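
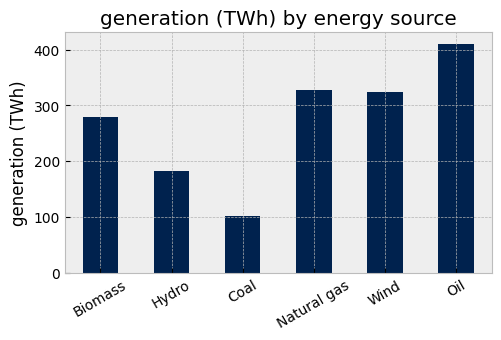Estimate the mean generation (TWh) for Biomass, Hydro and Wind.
(300 + 200 + 300) / 3 ≈ 267.

≈ 267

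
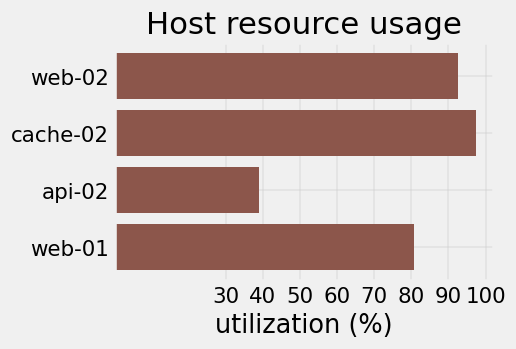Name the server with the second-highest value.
web-02

Top 3: cache-02 ≈ 100, web-02 ≈ 90, web-01 ≈ 80.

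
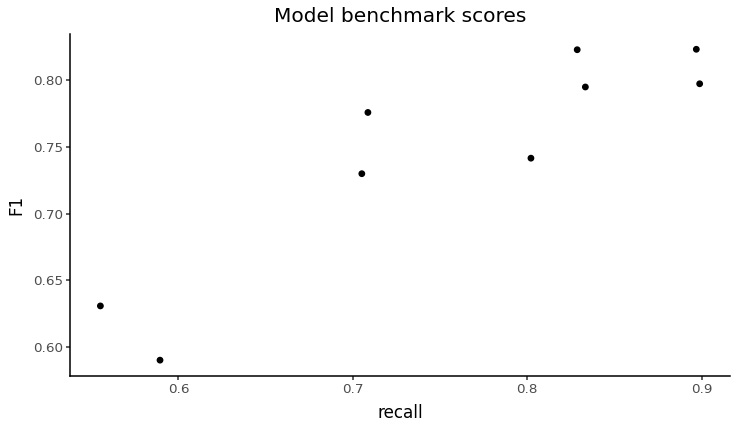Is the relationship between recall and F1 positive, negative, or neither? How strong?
Points are positively correlated; strong (|r| ≈ 0.9).

positive, strong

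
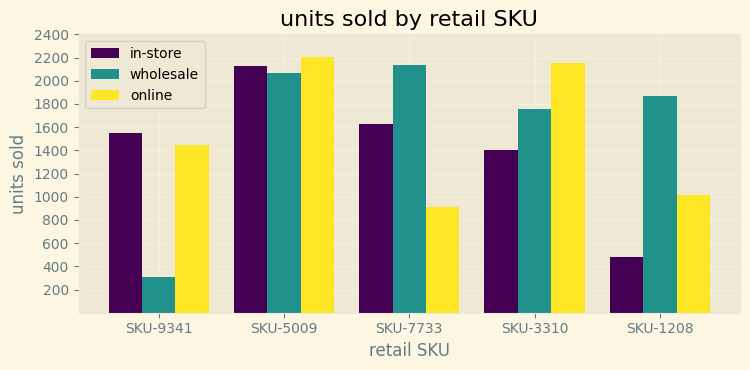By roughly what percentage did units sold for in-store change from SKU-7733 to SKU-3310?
≈ -12.5%

SKU-7733 ≈ 1600, SKU-3310 ≈ 1400; (1400 − 1600) / 1600 ≈ -12.5%.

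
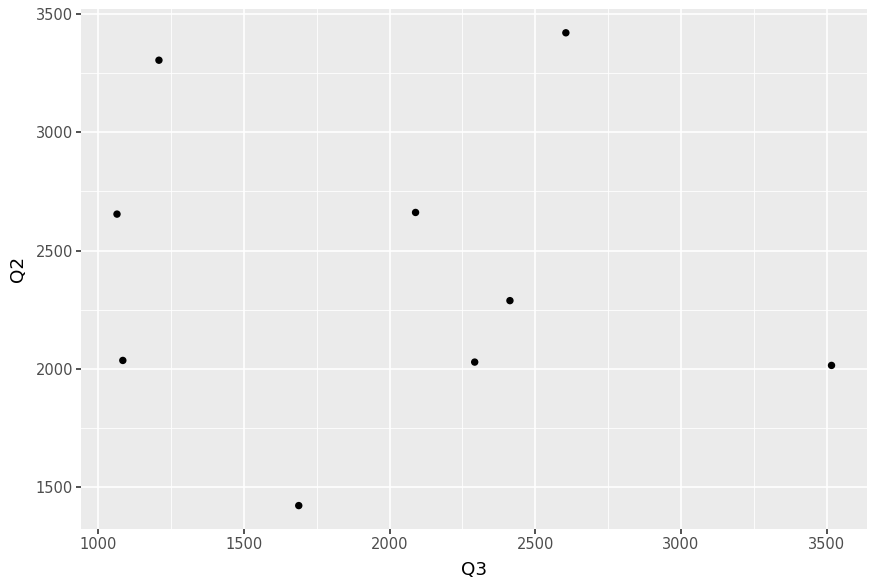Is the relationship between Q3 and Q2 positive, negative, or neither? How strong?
no clear correlation

Points are roughly uncorrelated; weak (|r| ≈ 0.1).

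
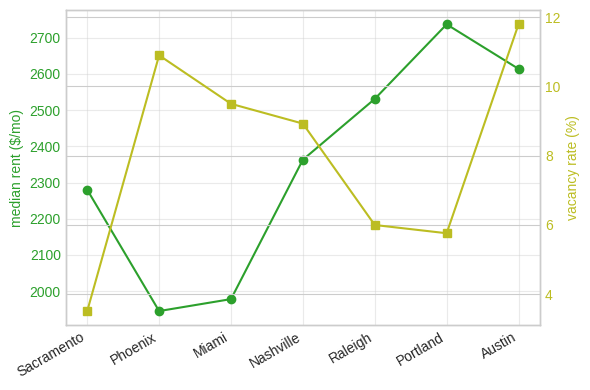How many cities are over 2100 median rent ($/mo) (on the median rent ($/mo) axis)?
5

Above 2100: Sacramento, Nashville, Raleigh, Portland, Austin.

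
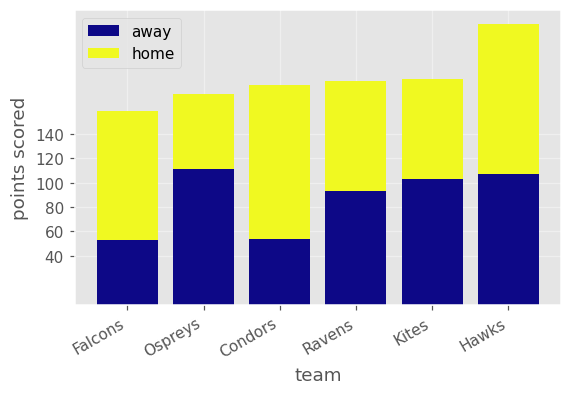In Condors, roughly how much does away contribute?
away top ≈ 60, bottom ≈ 0; segment ≈ 60.

≈ 60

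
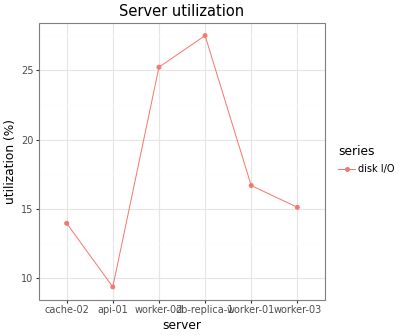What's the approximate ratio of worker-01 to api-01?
worker-01 ≈ 16, api-01 ≈ 10; 16/10 ≈ 1.6.

≈ 1.6×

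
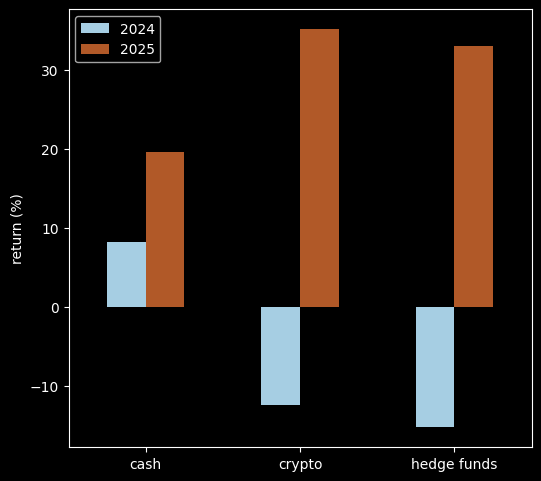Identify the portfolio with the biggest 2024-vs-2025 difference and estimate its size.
hedge funds, ≈ 50 %

hedge funds: 2024 ≈ -15, 2025 ≈ 35 → gap ≈ 50. Next-largest (crypto) is only ≈ 45.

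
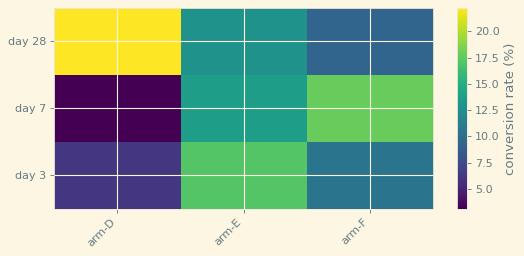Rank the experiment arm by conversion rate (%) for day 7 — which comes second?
arm-E

Top 3 for day 7: arm-F ≈ 18, arm-E ≈ 14, arm-D ≈ 4.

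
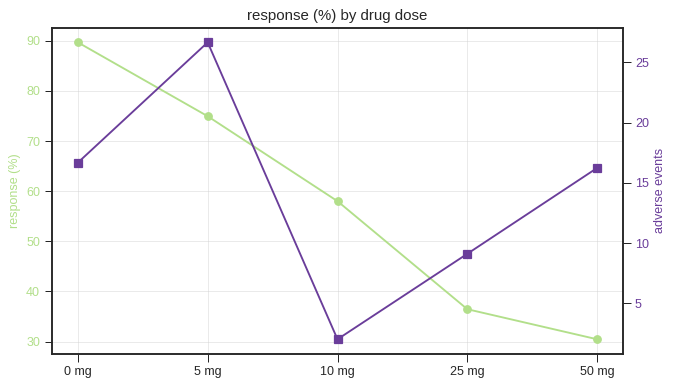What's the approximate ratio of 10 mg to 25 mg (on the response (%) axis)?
10 mg ≈ 60, 25 mg ≈ 35; 60/35 ≈ 1.71.

≈ 1.71×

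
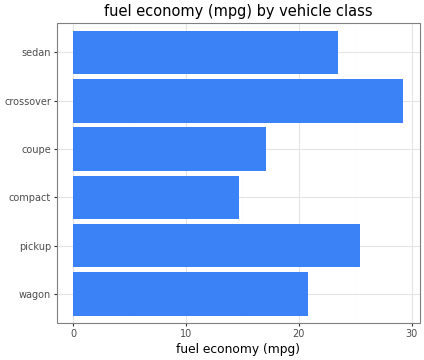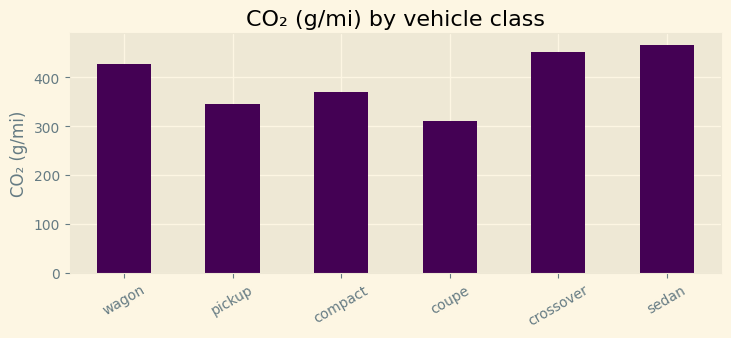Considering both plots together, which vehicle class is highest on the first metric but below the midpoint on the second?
pickup

Chart 2 median CO₂ (g/mi) ≈ 400; below-median vehicle classes: pickup, compact, coupe. Among those, pickup has the highest fuel economy (mpg) (≈ 25).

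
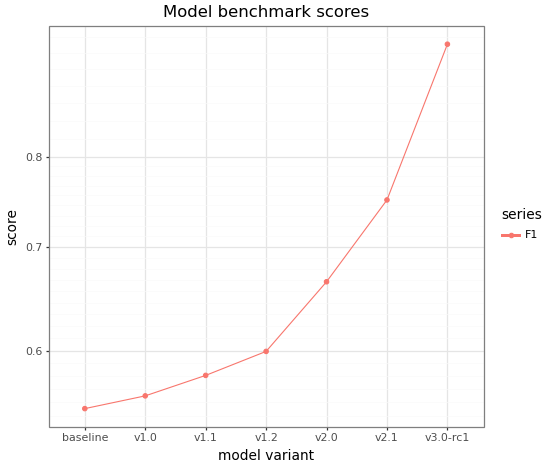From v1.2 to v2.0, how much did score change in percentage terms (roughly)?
v1.2 ≈ 0.60, v2.0 ≈ 0.65; (0.65 − 0.60) / 0.60 ≈ +8.3%.

≈ +8.3%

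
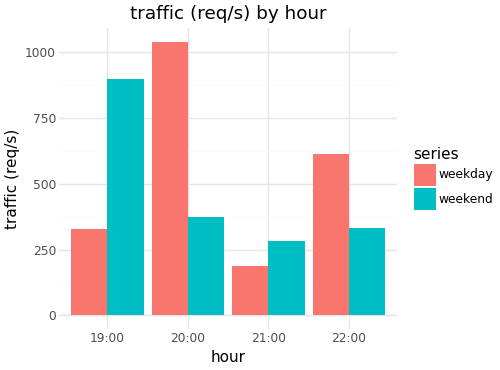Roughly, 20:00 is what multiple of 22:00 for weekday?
≈ 1.67×

20:00 ≈ 1000, 22:00 ≈ 600; 1000/600 ≈ 1.67.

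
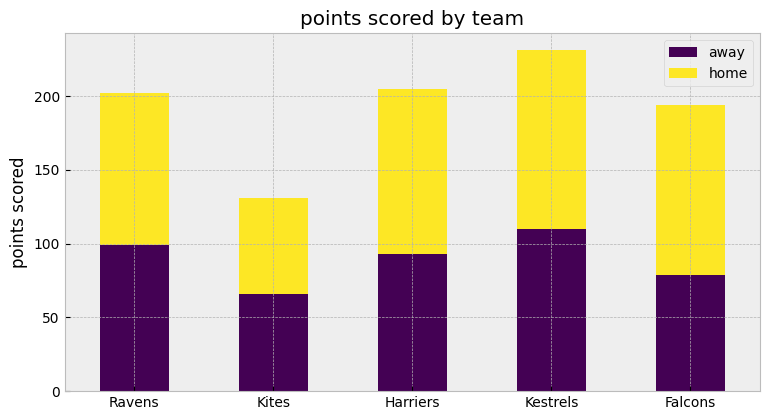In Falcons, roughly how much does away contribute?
away top ≈ 80, bottom ≈ 0; segment ≈ 80.

≈ 80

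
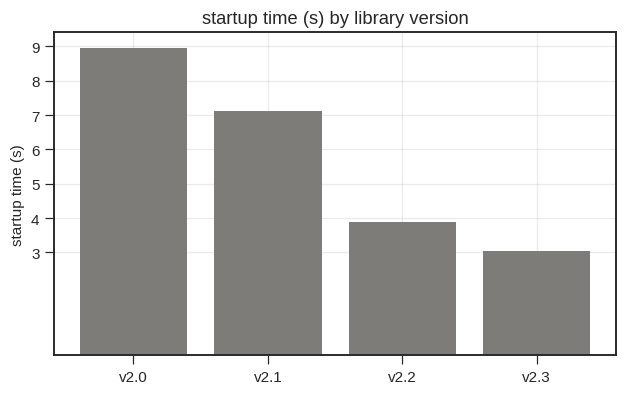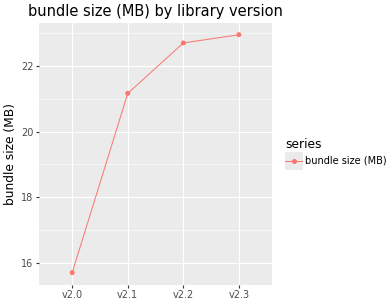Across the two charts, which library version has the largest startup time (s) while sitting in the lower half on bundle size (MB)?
Chart 2 median bundle size (MB) ≈ 20; below-median library versions: v2.0, v2.1. Among those, v2.0 has the highest startup time (s) (≈ 9).

v2.0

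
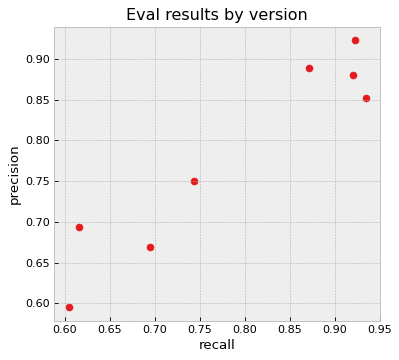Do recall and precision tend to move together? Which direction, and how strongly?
Points are positively correlated; strong (|r| ≈ 0.9).

positive, strong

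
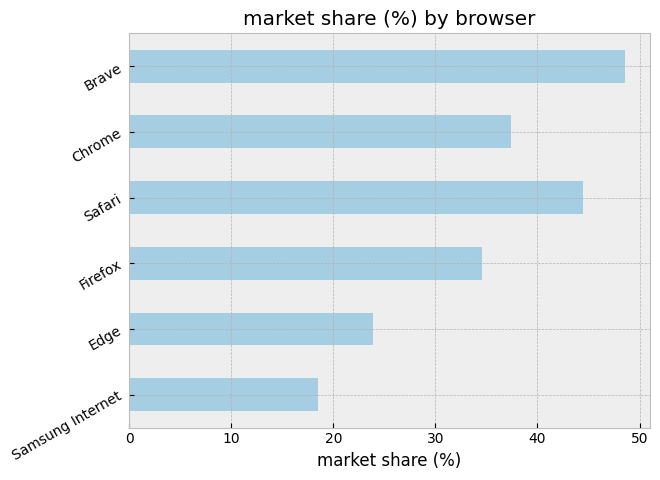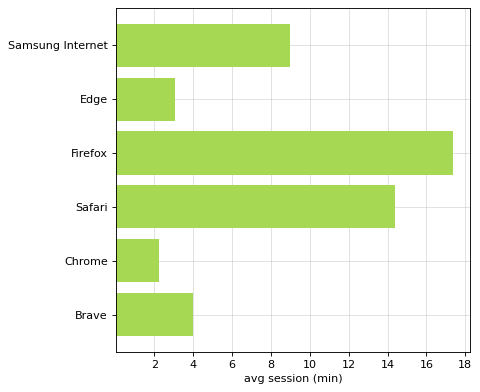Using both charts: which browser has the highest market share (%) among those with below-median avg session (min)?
Chart 2 median avg session (min) ≈ 6; below-median browsers: Edge, Chrome, Brave. Among those, Brave has the highest market share (%) (≈ 50).

Brave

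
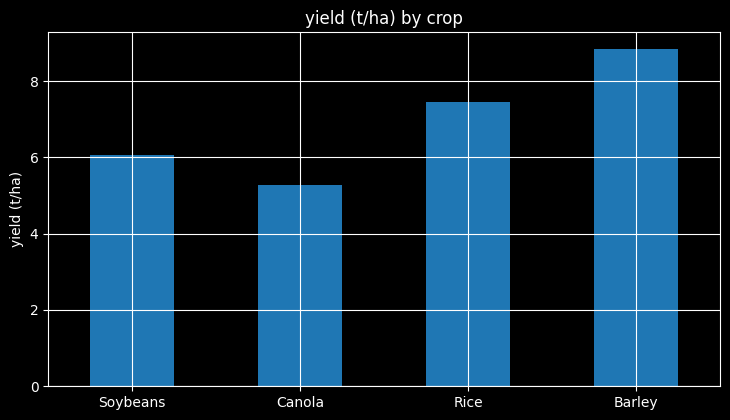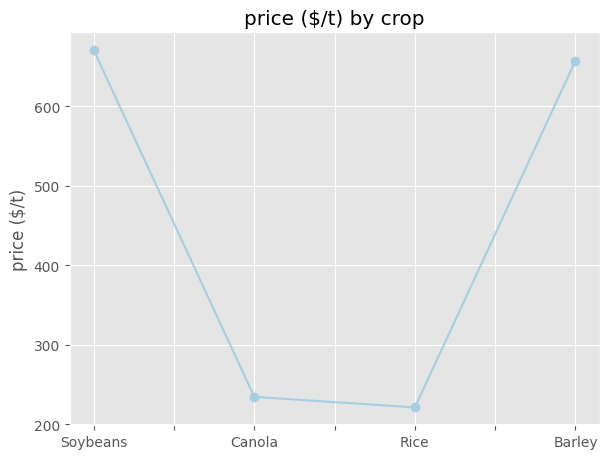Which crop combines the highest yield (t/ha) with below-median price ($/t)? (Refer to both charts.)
Chart 2 median price ($/t) ≈ 400; below-median crops: Canola, Rice. Among those, Rice has the highest yield (t/ha) (≈ 7).

Rice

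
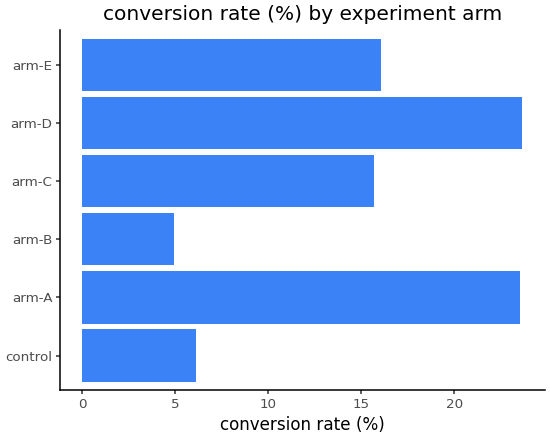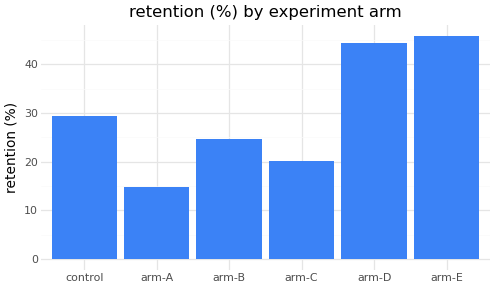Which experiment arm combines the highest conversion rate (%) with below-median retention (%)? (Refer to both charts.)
arm-A

Chart 2 median retention (%) ≈ 25; below-median experiment arms: arm-A, arm-B, arm-C. Among those, arm-A has the highest conversion rate (%) (≈ 25).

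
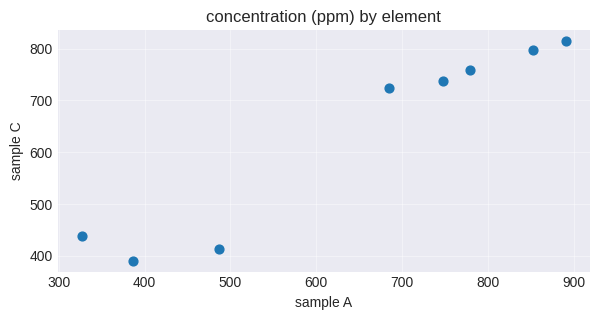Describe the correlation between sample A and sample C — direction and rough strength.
positive, strong

Points are positively correlated; strong (|r| ≈ 1.0).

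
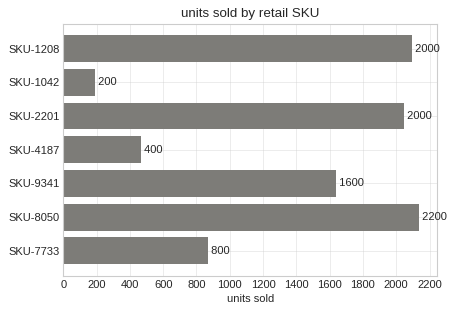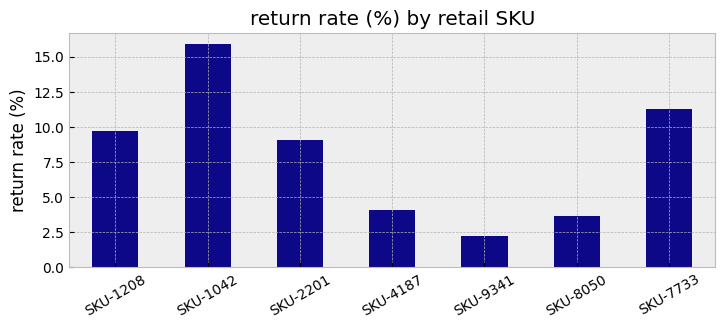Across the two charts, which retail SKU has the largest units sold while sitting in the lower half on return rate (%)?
SKU-8050

Chart 2 median return rate (%) ≈ 10; below-median retail SKUs: SKU-4187, SKU-9341, SKU-8050. Among those, SKU-8050 has the highest units sold (≈ 2200).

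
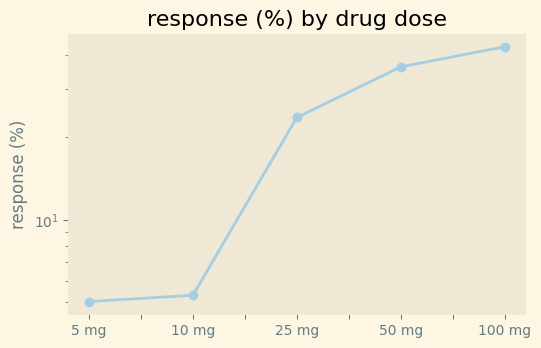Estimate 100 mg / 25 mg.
≈ 1.8×

100 mg ≈ 45, 25 mg ≈ 25; 45/25 ≈ 1.8.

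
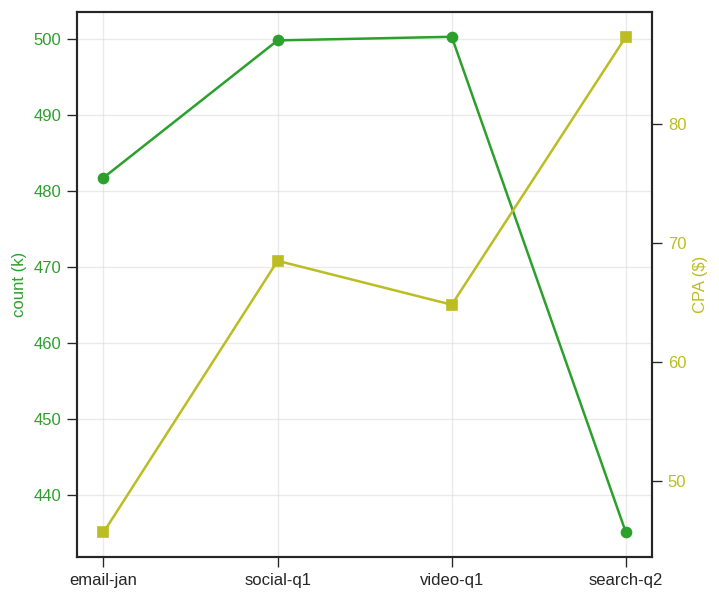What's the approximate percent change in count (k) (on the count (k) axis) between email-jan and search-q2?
≈ -8.3%

email-jan ≈ 480, search-q2 ≈ 440; (440 − 480) / 480 ≈ -8.3%.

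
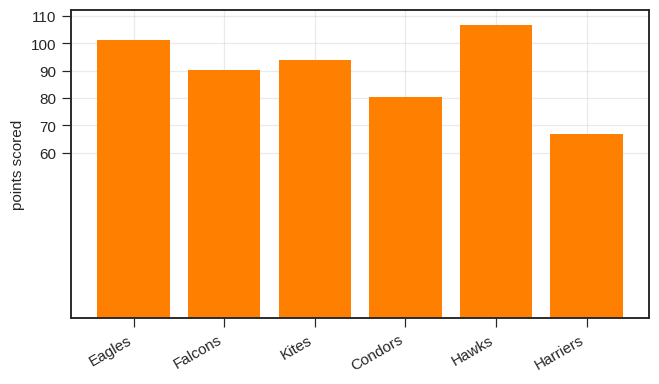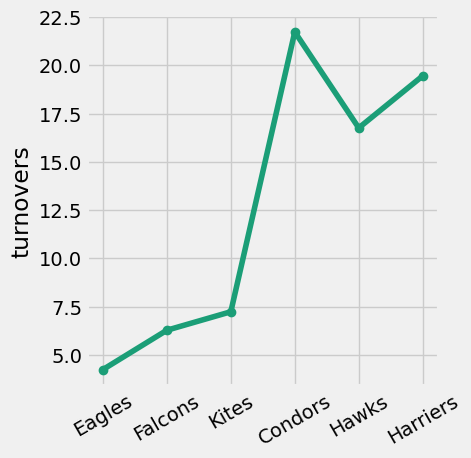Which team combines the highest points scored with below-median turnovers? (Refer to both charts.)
Eagles

Chart 2 median turnovers ≈ 12; below-median teams: Eagles, Falcons, Kites. Among those, Eagles has the highest points scored (≈ 100).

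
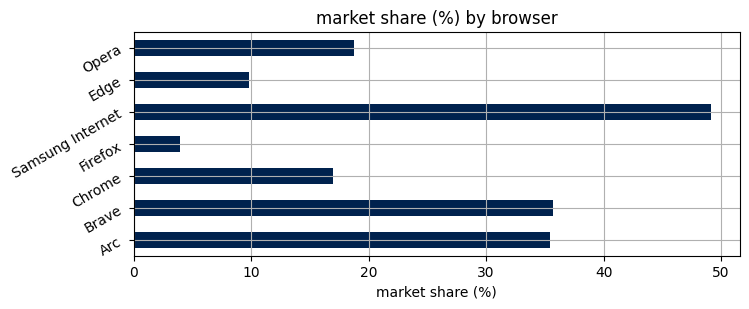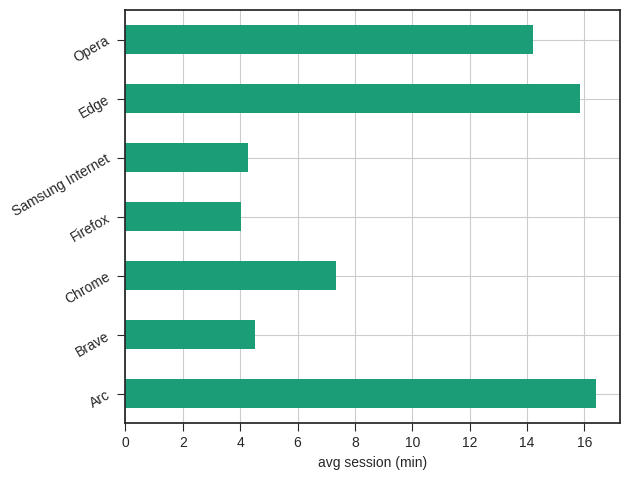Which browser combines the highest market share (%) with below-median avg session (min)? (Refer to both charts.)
Samsung Internet

Chart 2 median avg session (min) ≈ 8; below-median browsers: Brave, Firefox, Samsung Internet. Among those, Samsung Internet has the highest market share (%) (≈ 50).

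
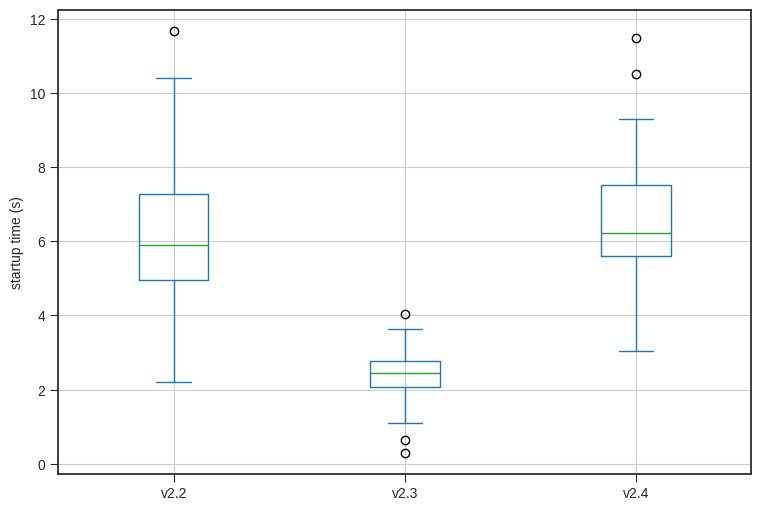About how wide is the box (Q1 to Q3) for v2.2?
≈ 2.5

Q3 ≈ 7.5, Q1 ≈ 5.0; IQR ≈ 2.5.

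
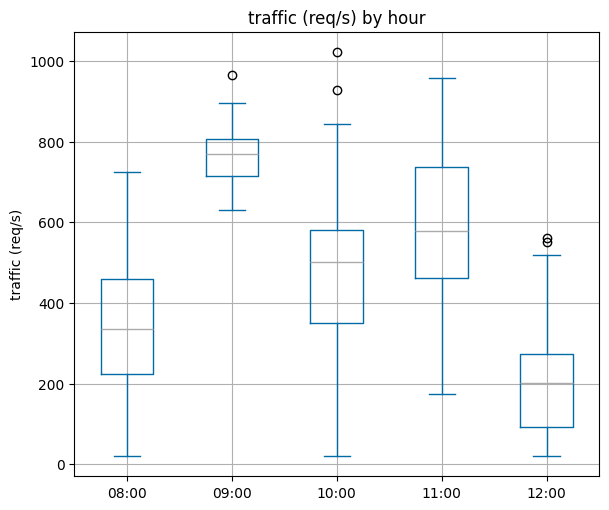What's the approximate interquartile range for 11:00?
Q3 ≈ 750, Q1 ≈ 450; IQR ≈ 300.

≈ 300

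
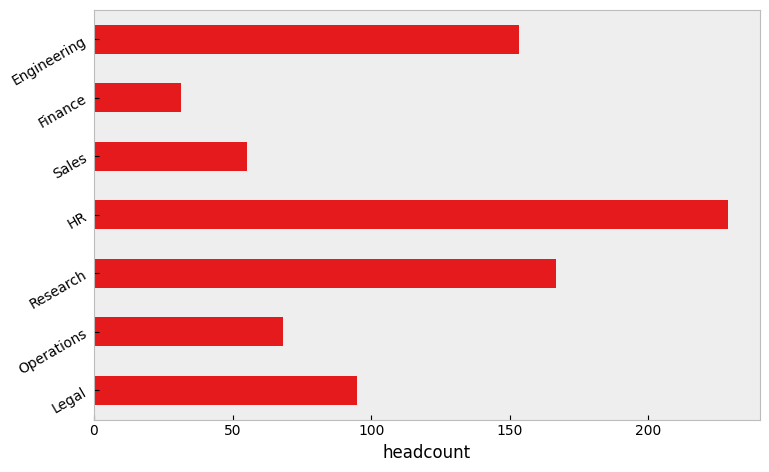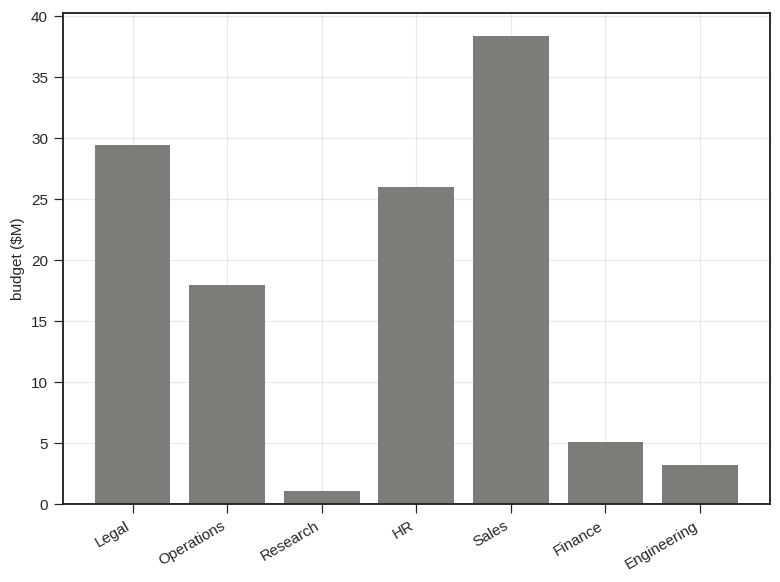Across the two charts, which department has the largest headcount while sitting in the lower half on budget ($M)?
Research

Chart 2 median budget ($M) ≈ 20; below-median departments: Research, Finance, Engineering. Among those, Research has the highest headcount (≈ 175).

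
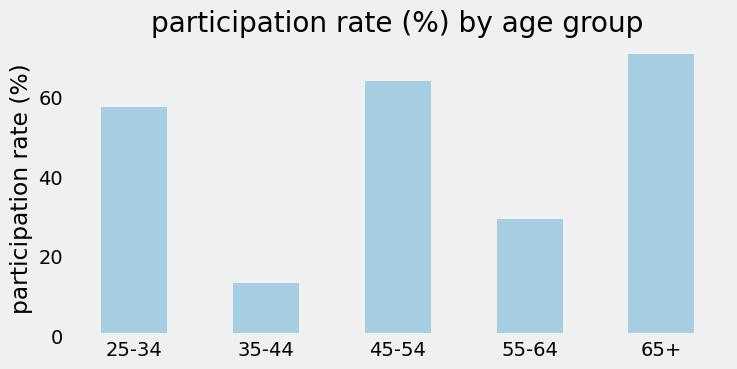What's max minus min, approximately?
≈ 60

Max 65+ ≈ 70, min 35-44 ≈ 10; range ≈ 60.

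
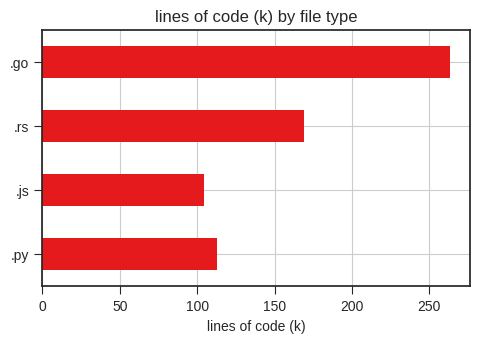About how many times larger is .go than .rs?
.go ≈ 275, .rs ≈ 175; 275/175 ≈ 1.57.

≈ 1.57×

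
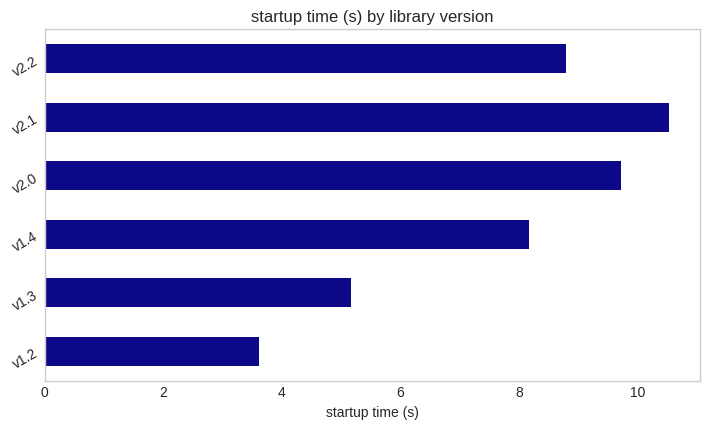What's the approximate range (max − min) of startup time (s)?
≈ 7

Max v2.1 ≈ 11, min v1.2 ≈ 4; range ≈ 7.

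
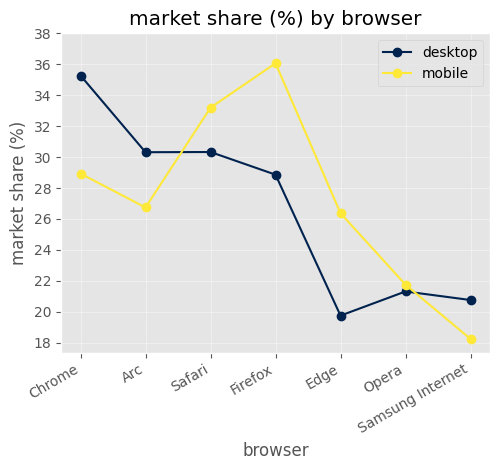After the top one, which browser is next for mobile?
Safari

Top 3 for mobile: Firefox ≈ 36, Safari ≈ 34, Chrome ≈ 28.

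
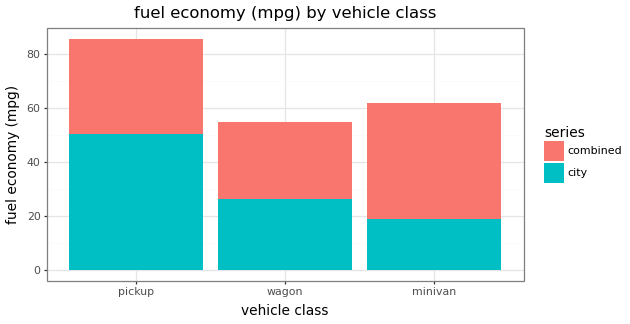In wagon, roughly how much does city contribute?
≈ 30

city top ≈ 30, bottom ≈ 0; segment ≈ 30.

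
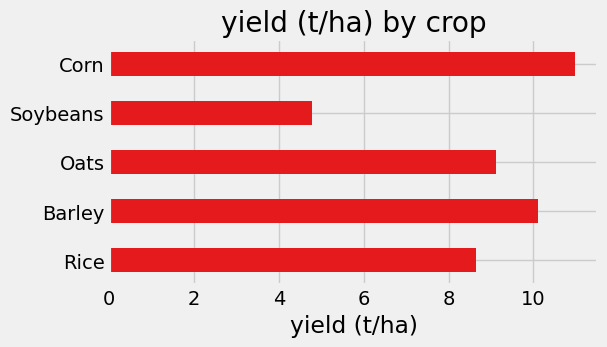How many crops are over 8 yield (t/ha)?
4

Above 8: Rice, Barley, Oats, Corn.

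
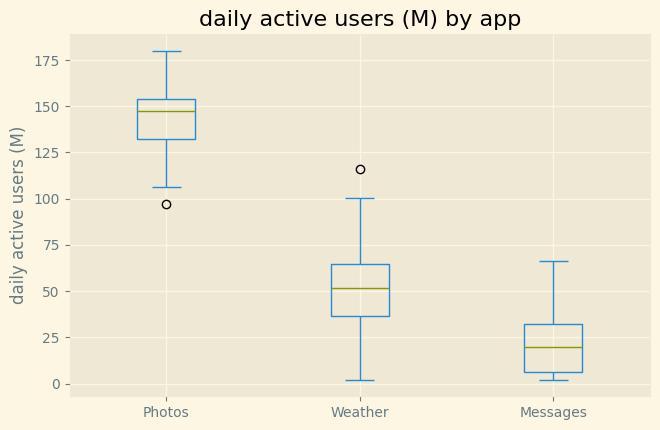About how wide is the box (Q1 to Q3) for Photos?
Q3 ≈ 160, Q1 ≈ 140; IQR ≈ 20.

≈ 20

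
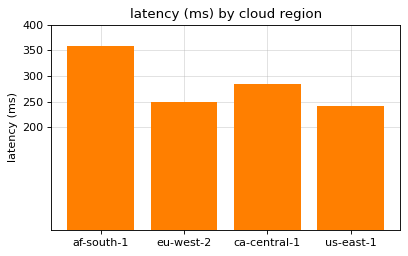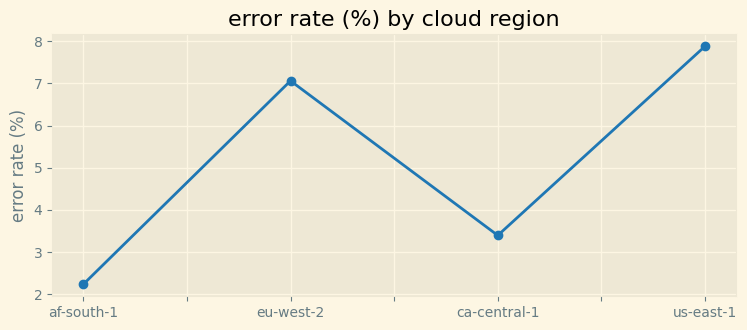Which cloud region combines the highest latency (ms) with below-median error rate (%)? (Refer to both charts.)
Chart 2 median error rate (%) ≈ 5; below-median cloud regions: af-south-1, ca-central-1. Among those, af-south-1 has the highest latency (ms) (≈ 350).

af-south-1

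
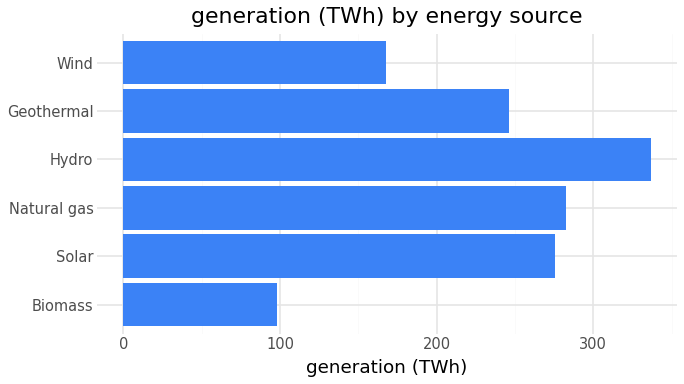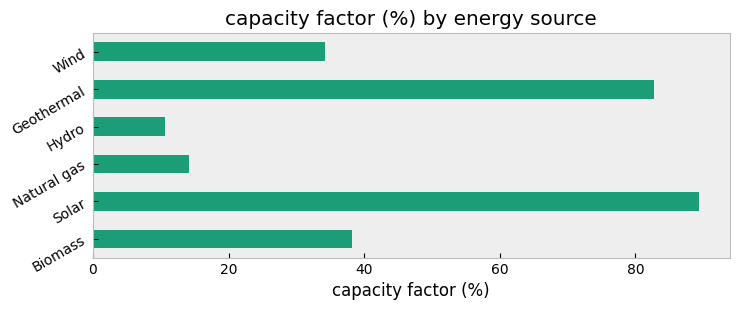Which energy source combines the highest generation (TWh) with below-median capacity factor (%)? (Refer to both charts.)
Hydro

Chart 2 median capacity factor (%) ≈ 40; below-median energy sources: Natural gas, Hydro, Wind. Among those, Hydro has the highest generation (TWh) (≈ 350).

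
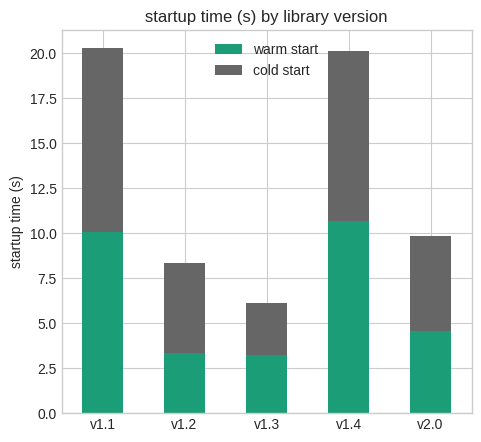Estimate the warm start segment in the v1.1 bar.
≈ 10

warm start top ≈ 10, bottom ≈ 0; segment ≈ 10.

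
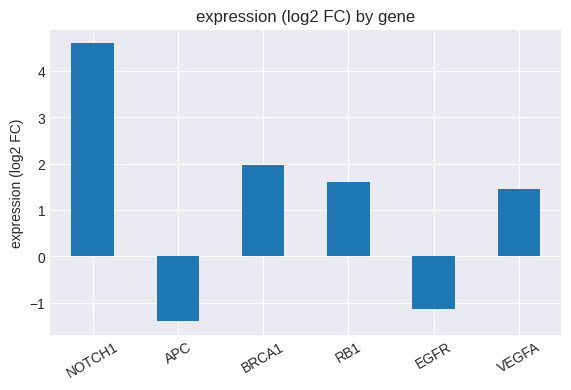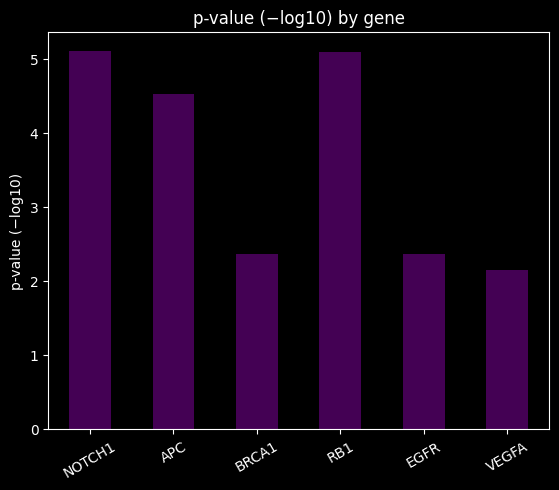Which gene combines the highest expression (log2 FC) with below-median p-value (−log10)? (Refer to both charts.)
BRCA1

Chart 2 median p-value (−log10) ≈ 3.5; below-median genes: BRCA1, EGFR, VEGFA. Among those, BRCA1 has the highest expression (log2 FC) (≈ 2).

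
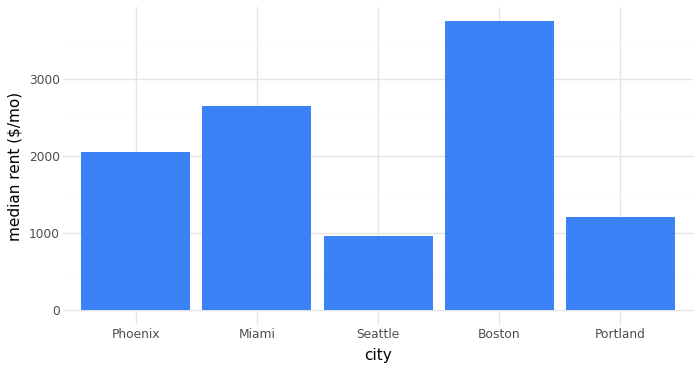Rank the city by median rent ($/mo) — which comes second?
Top 3: Boston ≈ 3500, Miami ≈ 2500, Phoenix ≈ 2000.

Miami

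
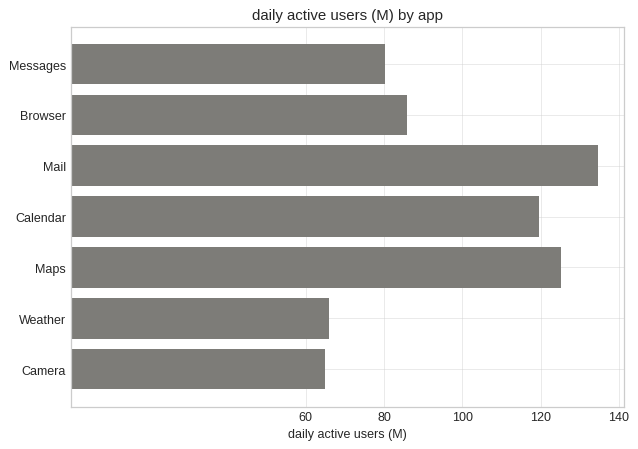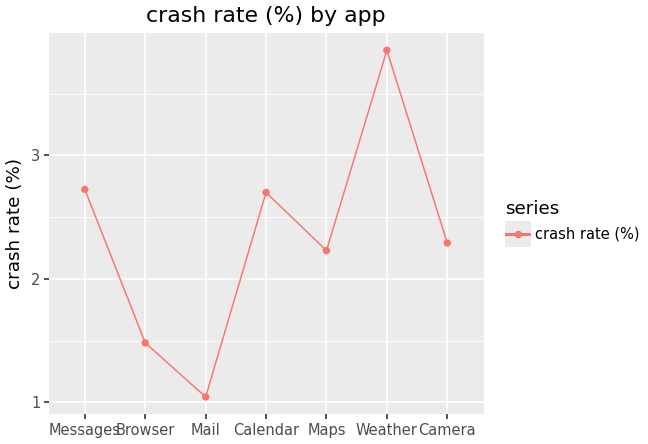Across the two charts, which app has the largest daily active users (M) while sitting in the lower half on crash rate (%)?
Mail

Chart 2 median crash rate (%) ≈ 2.5; below-median apps: Browser, Mail, Maps. Among those, Mail has the highest daily active users (M) (≈ 140).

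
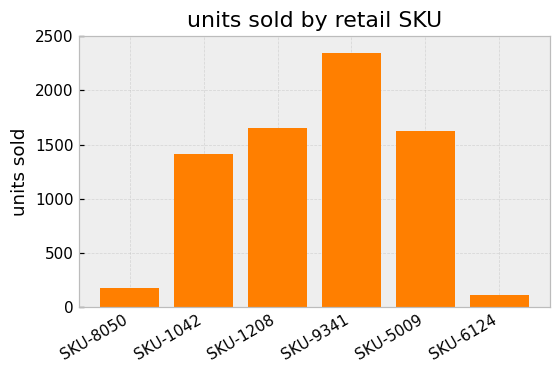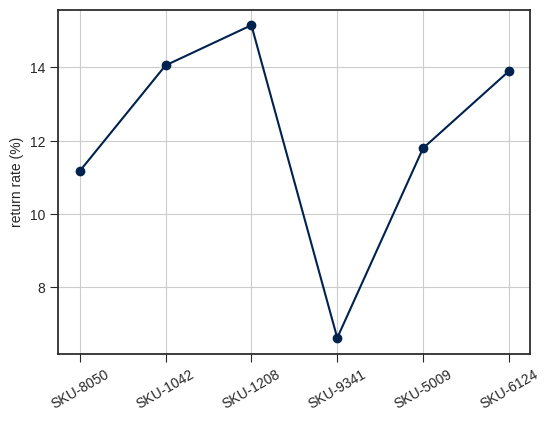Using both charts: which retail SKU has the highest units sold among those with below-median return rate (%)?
Chart 2 median return rate (%) ≈ 12; below-median retail SKUs: SKU-8050, SKU-9341, SKU-5009. Among those, SKU-9341 has the highest units sold (≈ 2500).

SKU-9341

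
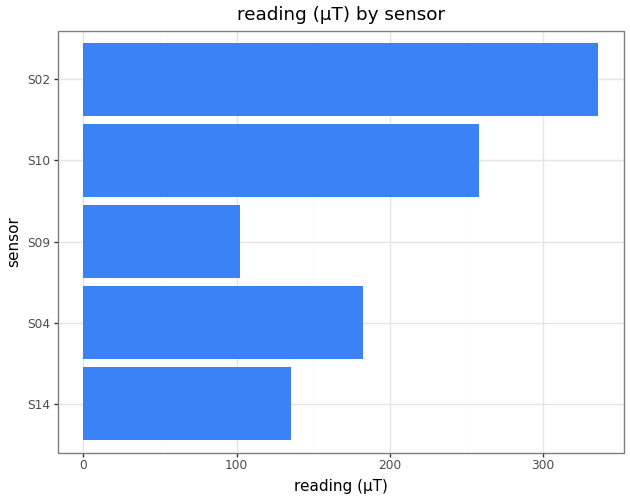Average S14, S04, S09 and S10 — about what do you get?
(150 + 200 + 100 + 250) / 4 ≈ 175.

≈ 175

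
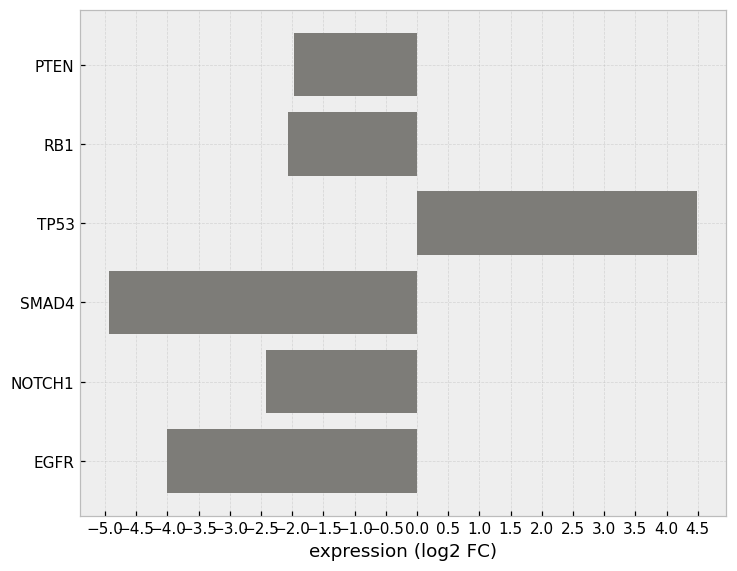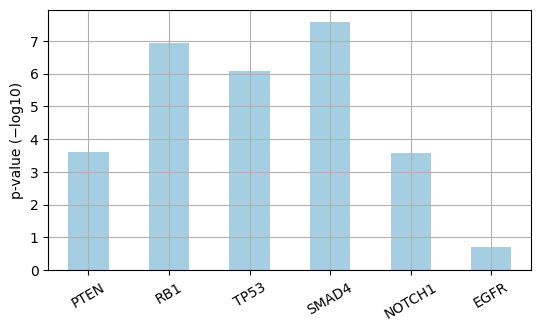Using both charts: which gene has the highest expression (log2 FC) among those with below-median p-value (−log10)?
PTEN

Chart 2 median p-value (−log10) ≈ 5; below-median genes: PTEN, NOTCH1, EGFR. Among those, PTEN has the highest expression (log2 FC) (≈ -2).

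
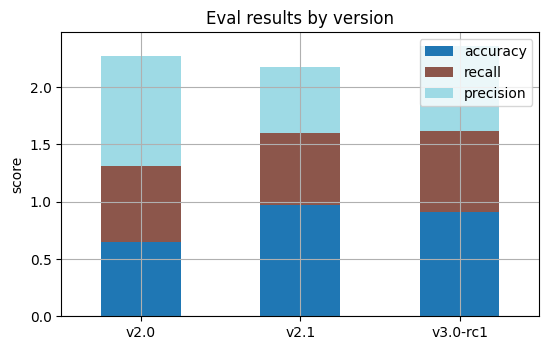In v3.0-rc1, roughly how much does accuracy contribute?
accuracy top ≈ 1.0, bottom ≈ 0.0; segment ≈ 1.0.

≈ 1.0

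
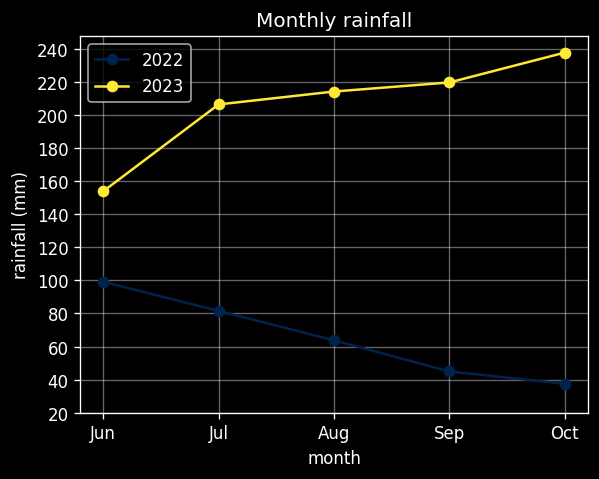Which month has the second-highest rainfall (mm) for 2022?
Top 3 for 2022: Jun ≈ 100, Jul ≈ 80, Aug ≈ 60.

Jul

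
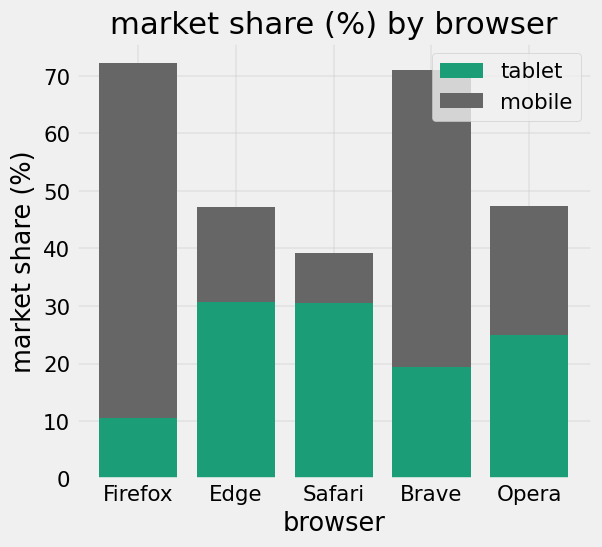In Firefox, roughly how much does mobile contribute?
mobile top ≈ 70, bottom ≈ 10; segment ≈ 60.

≈ 60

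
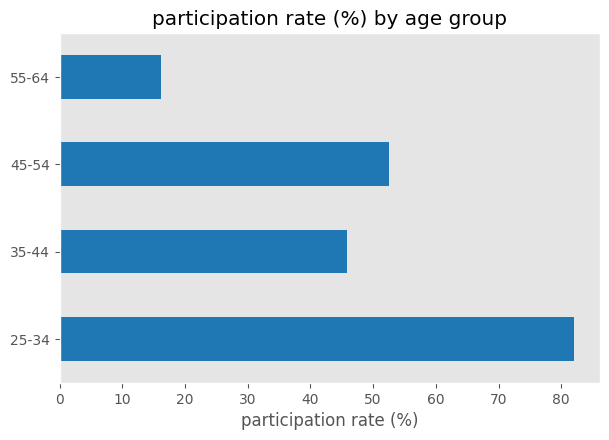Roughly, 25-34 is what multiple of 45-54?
≈ 1.6×

25-34 ≈ 80, 45-54 ≈ 50; 80/50 ≈ 1.6.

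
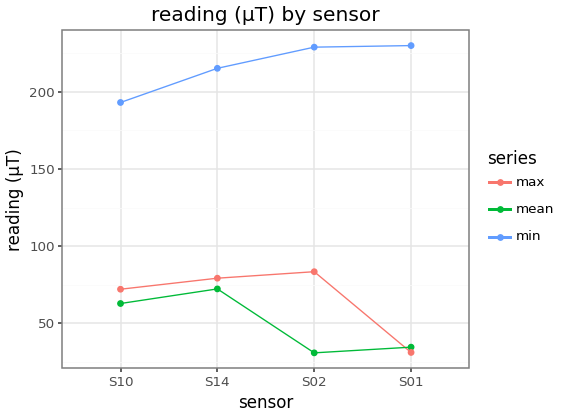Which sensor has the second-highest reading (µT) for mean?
S10

Top 3 for mean: S14 ≈ 80, S10 ≈ 60, S01 ≈ 40.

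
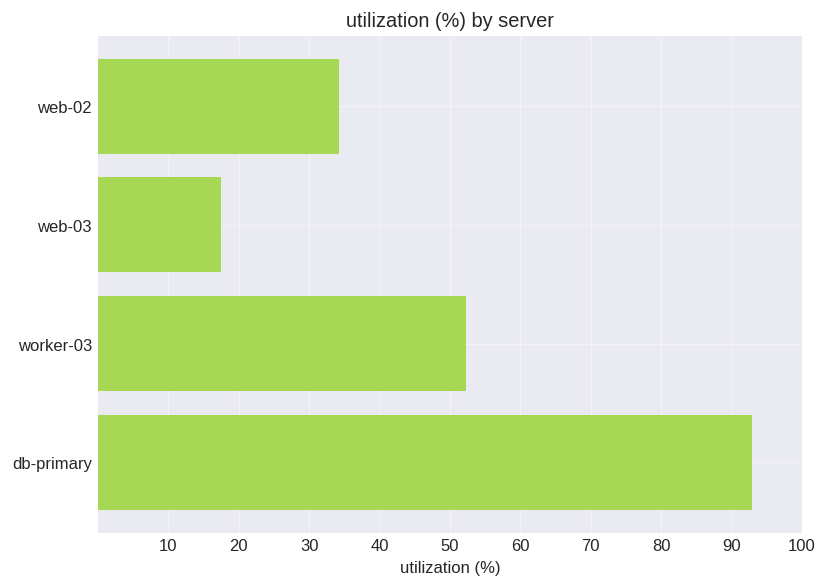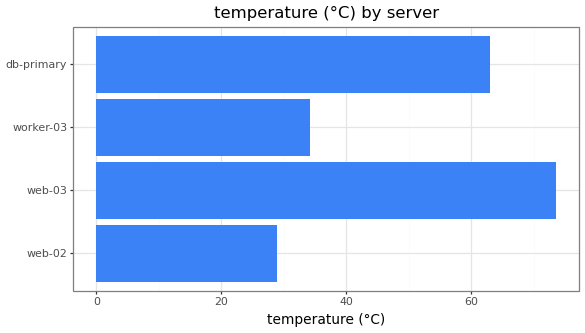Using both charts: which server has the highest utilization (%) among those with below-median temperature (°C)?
Chart 2 median temperature (°C) ≈ 50; below-median servers: web-02, worker-03. Among those, worker-03 has the highest utilization (%) (≈ 50).

worker-03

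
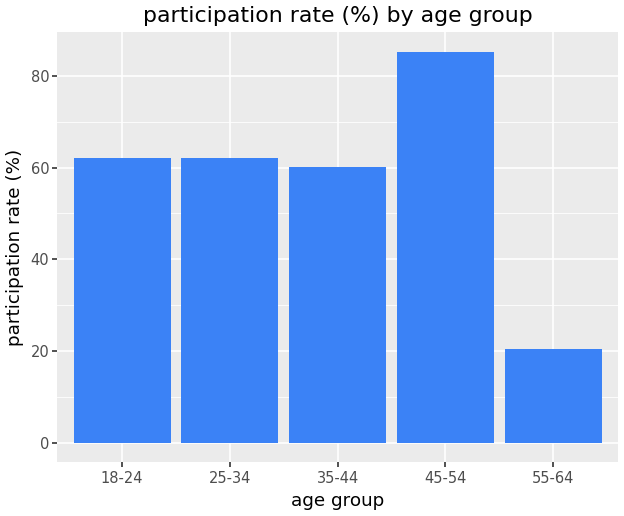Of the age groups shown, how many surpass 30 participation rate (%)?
4

Above 30: 18-24, 25-34, 35-44, 45-54.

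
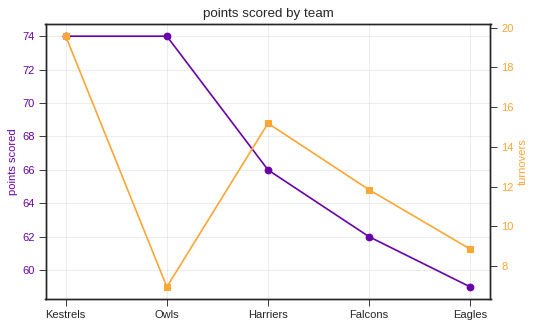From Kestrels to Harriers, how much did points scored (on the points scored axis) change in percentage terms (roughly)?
Kestrels ≈ 74, Harriers ≈ 66; (66 − 74) / 74 ≈ -10.8%.

≈ -10.8%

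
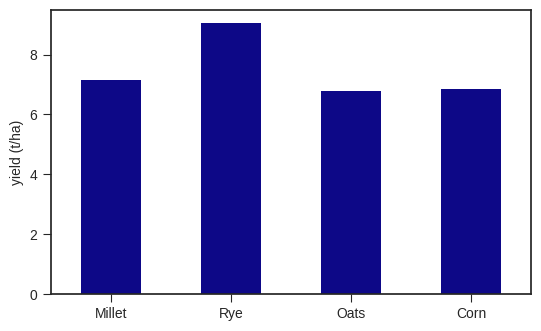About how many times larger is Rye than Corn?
≈ 1.29×

Rye ≈ 9, Corn ≈ 7; 9/7 ≈ 1.29.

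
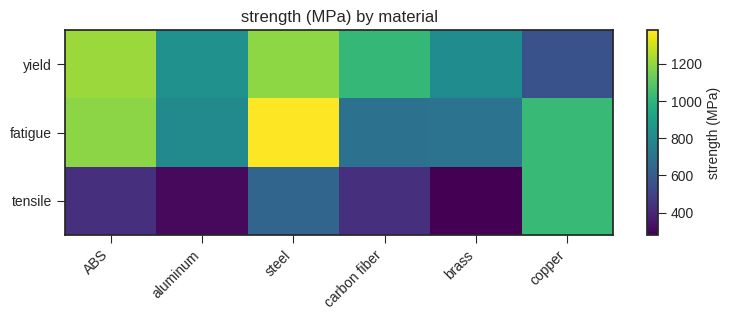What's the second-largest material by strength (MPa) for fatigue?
Top 3 for fatigue: steel ≈ 1400, ABS ≈ 1200, copper ≈ 1000.

ABS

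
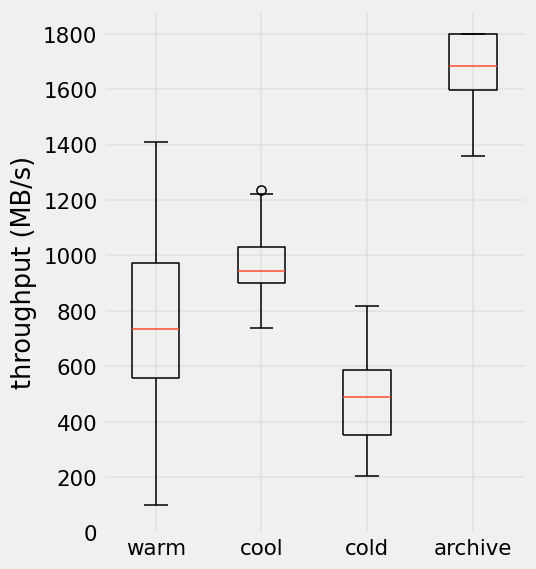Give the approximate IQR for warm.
Q3 ≈ 1000, Q1 ≈ 600; IQR ≈ 400.

≈ 400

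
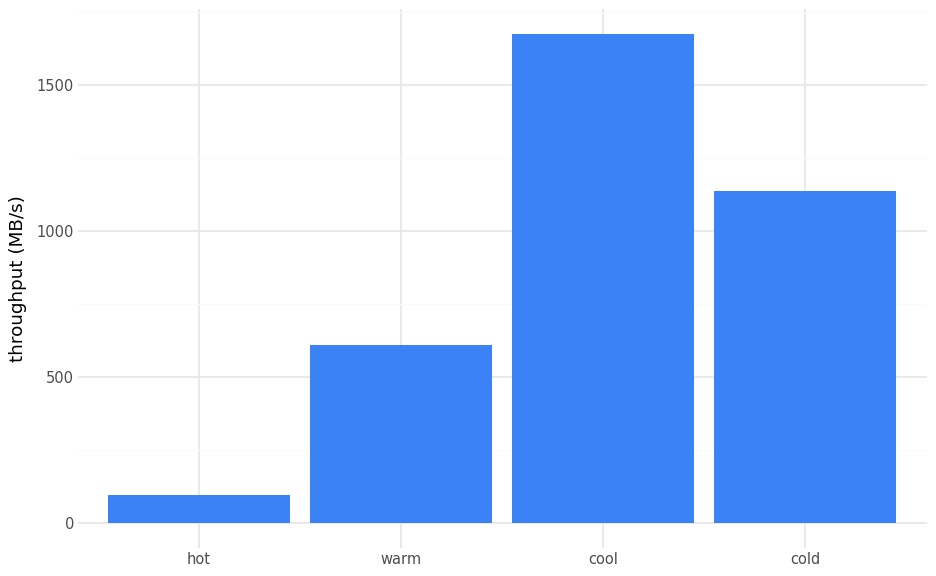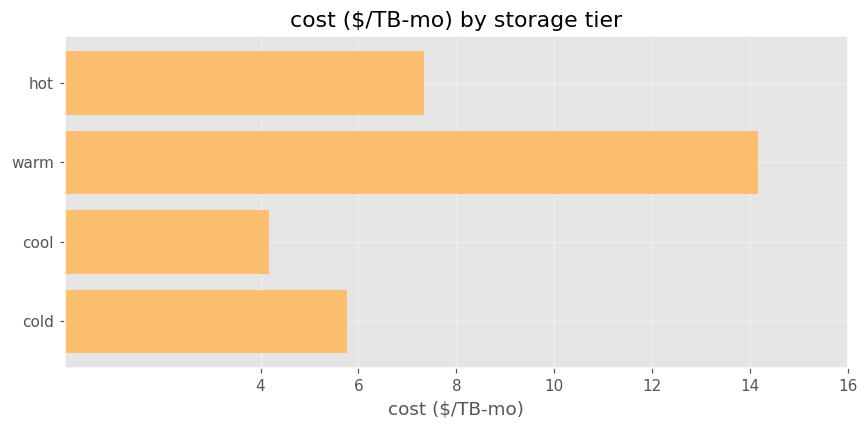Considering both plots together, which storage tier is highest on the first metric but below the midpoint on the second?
cool

Chart 2 median cost ($/TB-mo) ≈ 6; below-median storage tiers: cool, cold. Among those, cool has the highest throughput (MB/s) (≈ 1600).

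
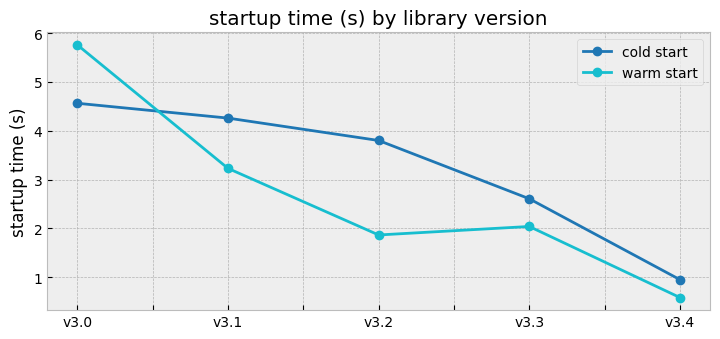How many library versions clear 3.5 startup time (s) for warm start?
Above 3.5: v3.0.

1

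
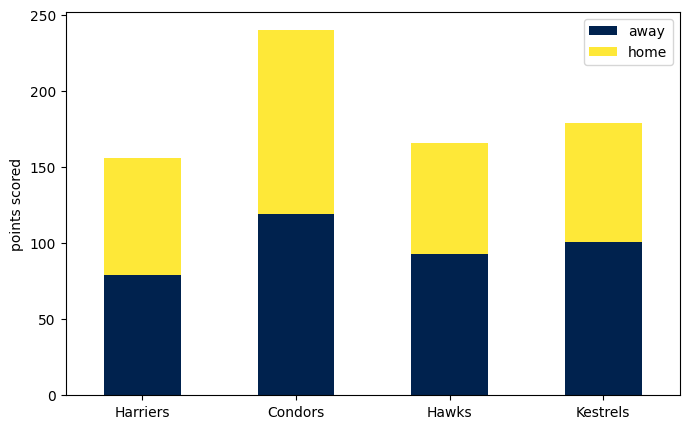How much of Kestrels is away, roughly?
away top ≈ 100, bottom ≈ 0; segment ≈ 100.

≈ 100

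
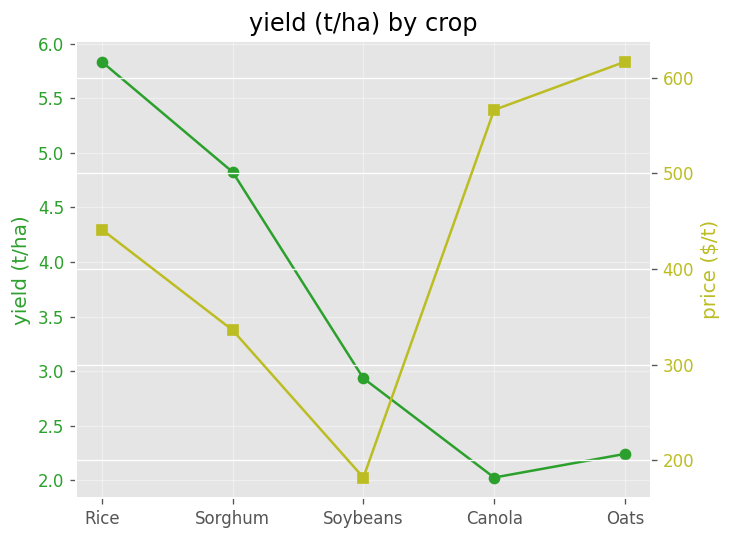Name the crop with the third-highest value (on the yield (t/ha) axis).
Soybeans

Top 4 (on the yield (t/ha) axis): Rice ≈ 6.0, Sorghum ≈ 5.0, Soybeans ≈ 3.0, Oats ≈ 2.0.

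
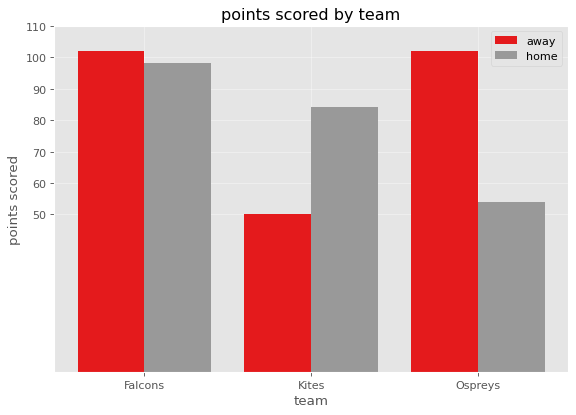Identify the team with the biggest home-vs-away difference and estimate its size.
Ospreys, ≈ 50

Ospreys: home ≈ 50, away ≈ 100 → gap ≈ 50. Next-largest (Kites) is only ≈ 30.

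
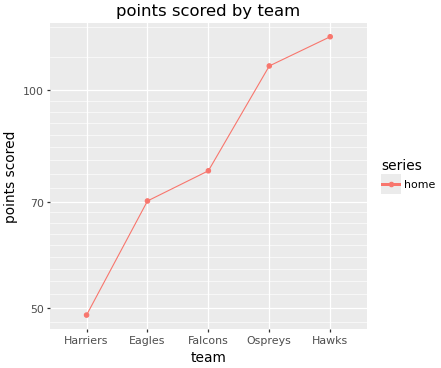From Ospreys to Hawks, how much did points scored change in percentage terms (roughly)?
≈ +9.1%

Ospreys ≈ 110, Hawks ≈ 120; (120 − 110) / 110 ≈ +9.1%.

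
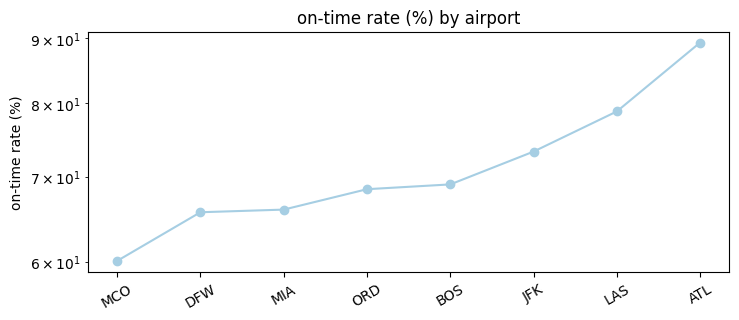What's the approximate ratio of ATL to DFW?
ATL ≈ 90, DFW ≈ 65; 90/65 ≈ 1.38.

≈ 1.38×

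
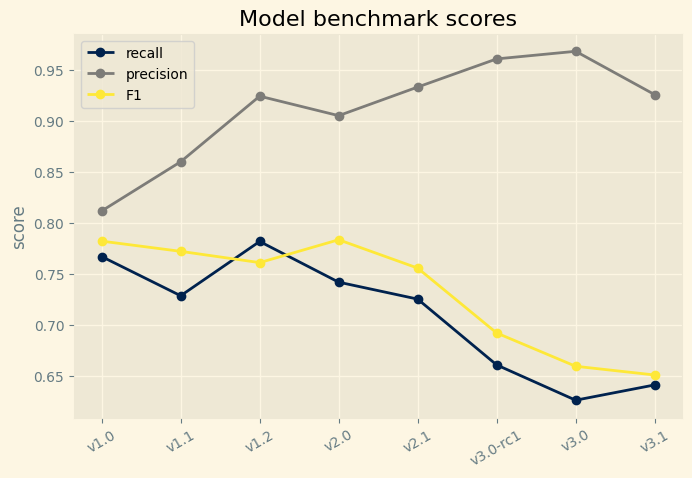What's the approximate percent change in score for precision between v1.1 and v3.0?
≈ +11.8%

v1.1 ≈ 0.85, v3.0 ≈ 0.95; (0.95 − 0.85) / 0.85 ≈ +11.8%.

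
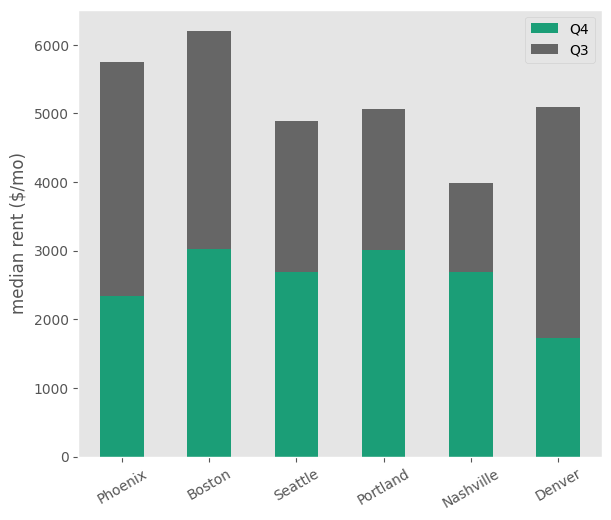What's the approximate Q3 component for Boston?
≈ 3000

Q3 top ≈ 6000, bottom ≈ 3000; segment ≈ 3000.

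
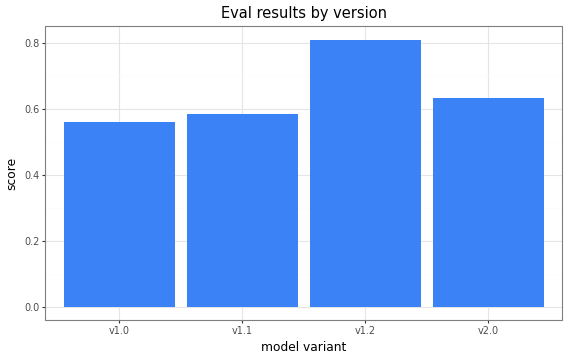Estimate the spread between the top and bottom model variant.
≈ 0.2

Max v1.2 ≈ 0.8, min v1.0 ≈ 0.6; range ≈ 0.2.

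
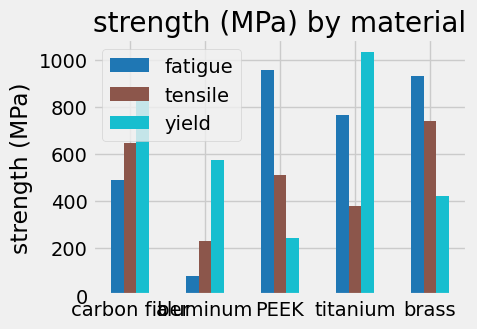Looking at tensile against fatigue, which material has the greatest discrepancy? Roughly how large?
PEEK: tensile ≈ 500, fatigue ≈ 1000 → gap ≈ 500. Next-largest (titanium) is only ≈ 400.

PEEK, ≈ 500 MPa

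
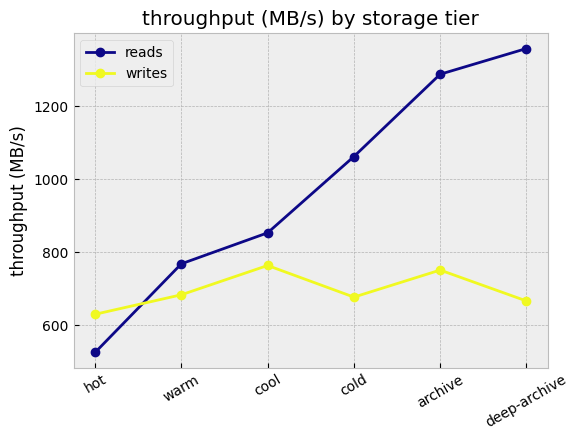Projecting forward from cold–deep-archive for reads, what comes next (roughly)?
≈ 1550

Last three: 1100, 1300, 1400 → slope ≈ 150/step → next ≈ 1550.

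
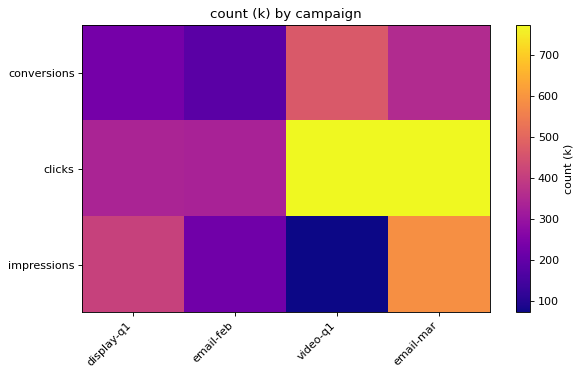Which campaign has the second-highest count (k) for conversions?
email-mar

Top 3 for conversions: video-q1 ≈ 500, email-mar ≈ 400, display-q1 ≈ 200.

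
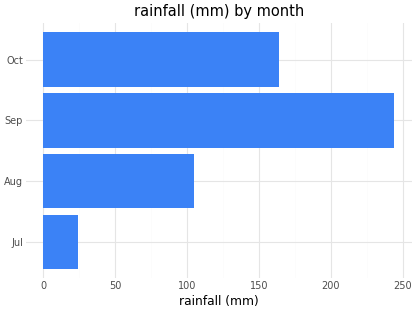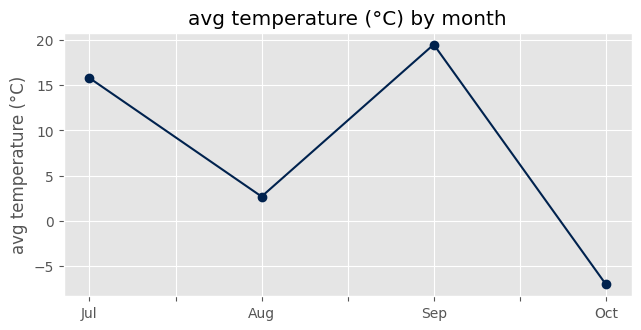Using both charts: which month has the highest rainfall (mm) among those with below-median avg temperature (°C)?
Oct

Chart 2 median avg temperature (°C) ≈ 10; below-median months: Aug, Oct. Among those, Oct has the highest rainfall (mm) (≈ 175).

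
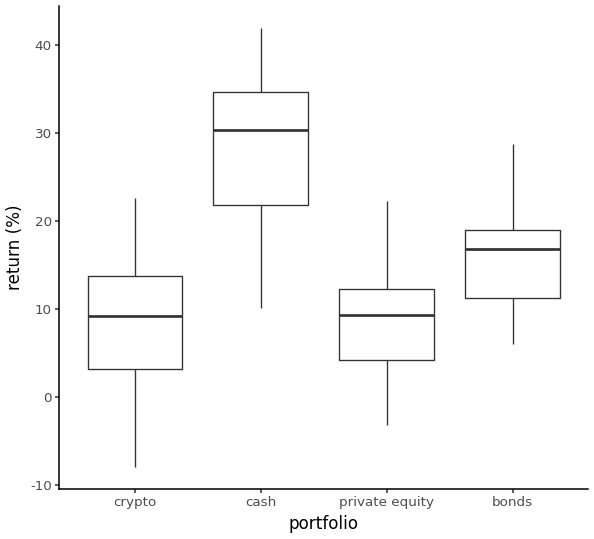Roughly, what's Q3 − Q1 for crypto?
≈ 10

Q3 ≈ 14, Q1 ≈ 4; IQR ≈ 10.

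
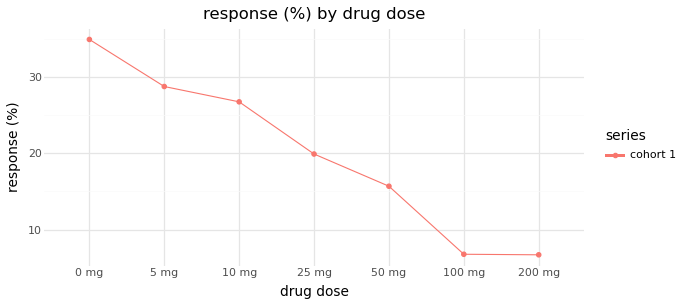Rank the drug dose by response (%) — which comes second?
Top 3: 0 mg ≈ 35, 5 mg ≈ 30, 10 mg ≈ 25.

5 mg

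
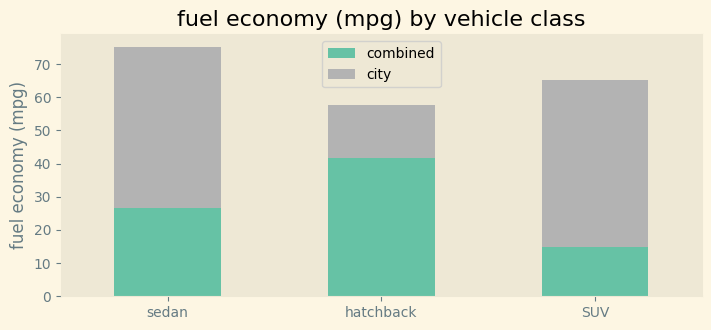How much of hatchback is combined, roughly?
≈ 40

combined top ≈ 40, bottom ≈ 0; segment ≈ 40.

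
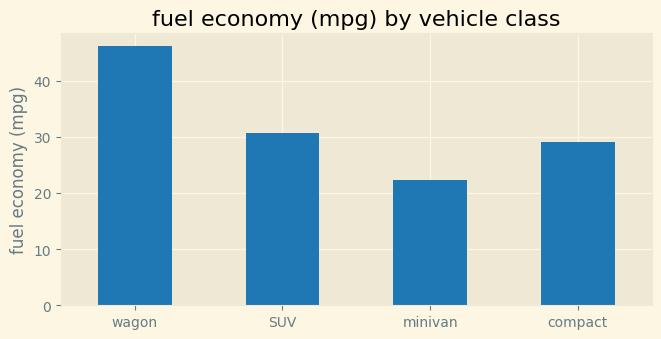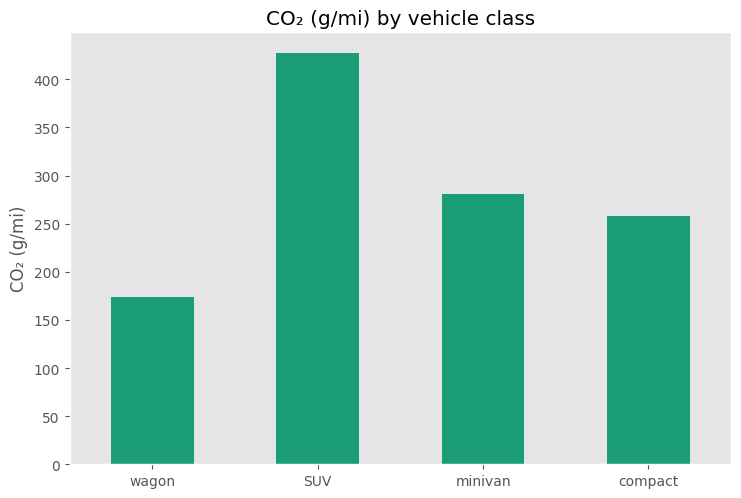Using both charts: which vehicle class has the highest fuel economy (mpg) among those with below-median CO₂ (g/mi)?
Chart 2 median CO₂ (g/mi) ≈ 250; below-median vehicle classes: wagon, compact. Among those, wagon has the highest fuel economy (mpg) (≈ 45).

wagon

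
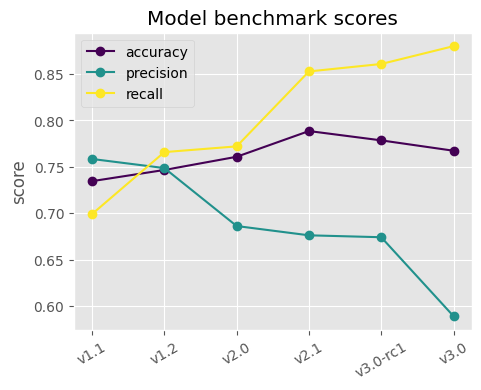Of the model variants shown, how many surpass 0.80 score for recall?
Above 0.80: v2.1, v3.0-rc1, v3.0.

3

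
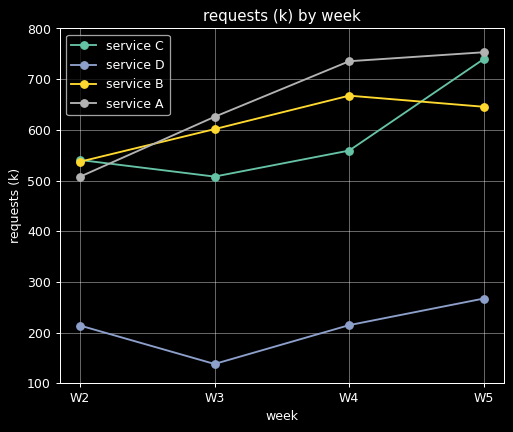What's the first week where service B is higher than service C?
W3

W2: service B ≈ 500 vs service C ≈ 500 (not yet); W3: service B ≈ 600 vs service C ≈ 500 (first crossover).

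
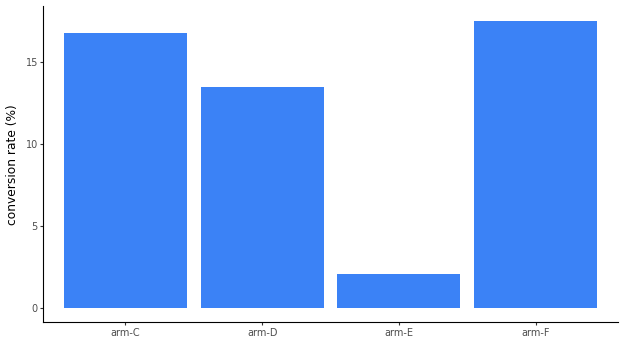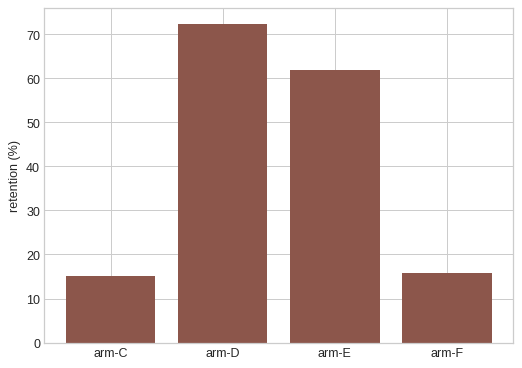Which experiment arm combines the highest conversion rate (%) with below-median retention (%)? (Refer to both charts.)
Chart 2 median retention (%) ≈ 40; below-median experiment arms: arm-C, arm-F. Among those, arm-F has the highest conversion rate (%) (≈ 18).

arm-F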